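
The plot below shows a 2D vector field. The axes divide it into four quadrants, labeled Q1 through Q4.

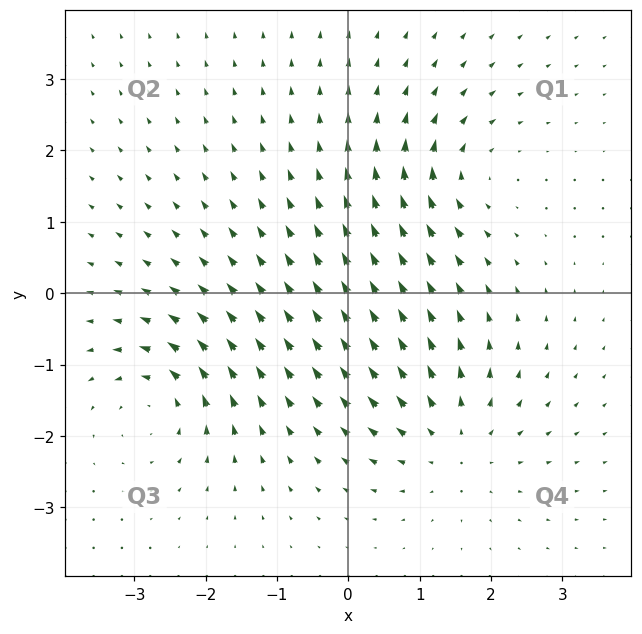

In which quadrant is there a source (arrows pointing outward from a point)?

The source sits at approximately (1.5, -2.1), which lies in quadrant Q4. The divergence there is about +4, positive as expected for a source.

Q4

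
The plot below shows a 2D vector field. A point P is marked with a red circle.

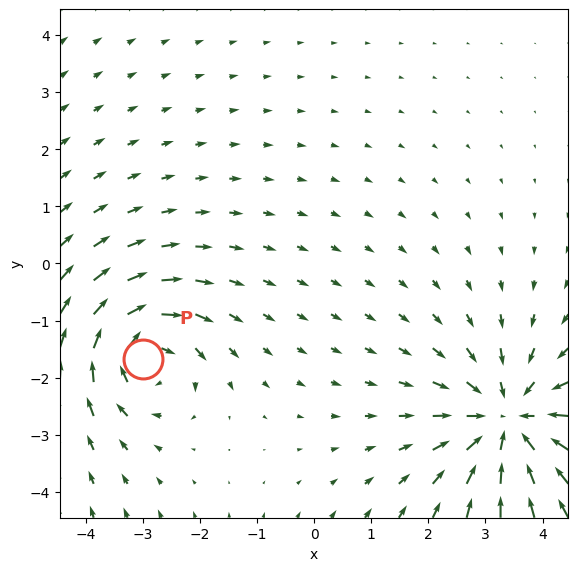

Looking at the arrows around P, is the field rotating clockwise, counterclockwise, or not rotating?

Near P at (-3.0, -1.7) the arrows circulate clockwise. The curl (z-component) there is about -5; negative curl means clockwise rotation.

clockwise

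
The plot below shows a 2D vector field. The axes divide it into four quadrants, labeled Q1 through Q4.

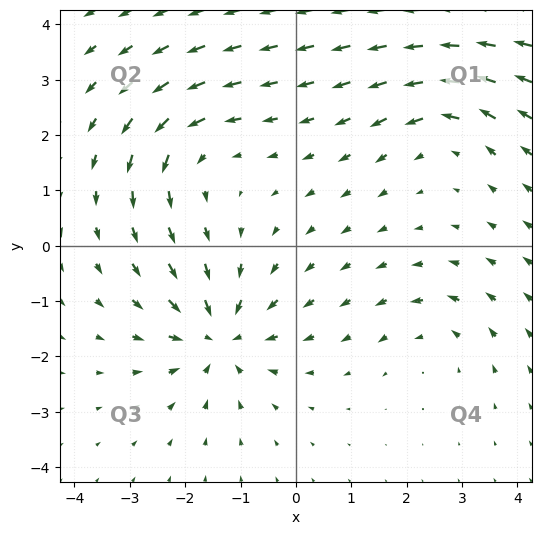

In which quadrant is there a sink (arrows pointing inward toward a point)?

The sink sits at approximately (-1.4, -1.6), which lies in quadrant Q3. The divergence there is about -5, negative as expected for a sink.

Q3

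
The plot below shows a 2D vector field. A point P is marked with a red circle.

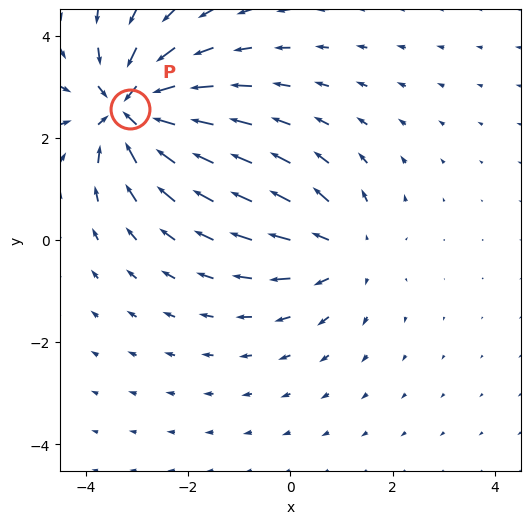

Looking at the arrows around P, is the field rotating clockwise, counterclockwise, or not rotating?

Near P at (-3.1, 2.6) the arrows show no circulation. The curl there is ≈0.

not rotating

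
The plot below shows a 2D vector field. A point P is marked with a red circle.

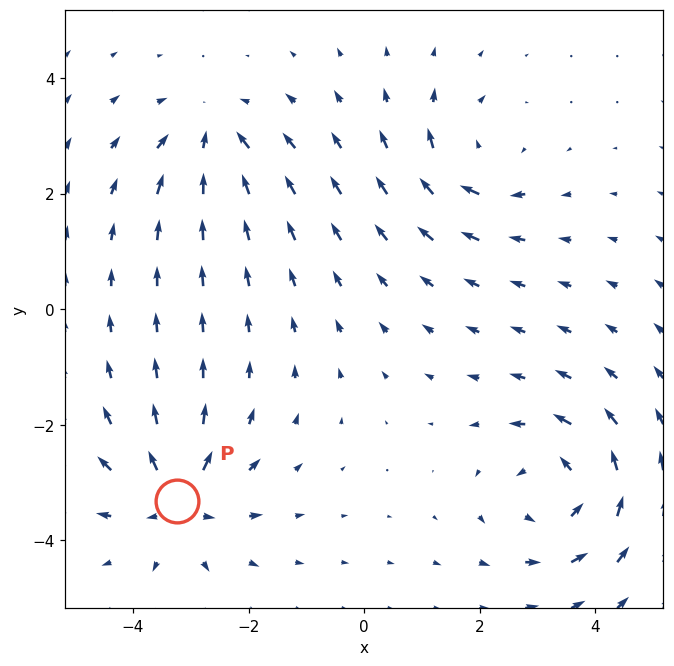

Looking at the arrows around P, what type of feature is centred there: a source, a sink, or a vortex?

source

At P (-3.2, -3.3) the arrows spread outward. Divergence about +6, curl ≈0 — positive divergence with near-zero curl is a source.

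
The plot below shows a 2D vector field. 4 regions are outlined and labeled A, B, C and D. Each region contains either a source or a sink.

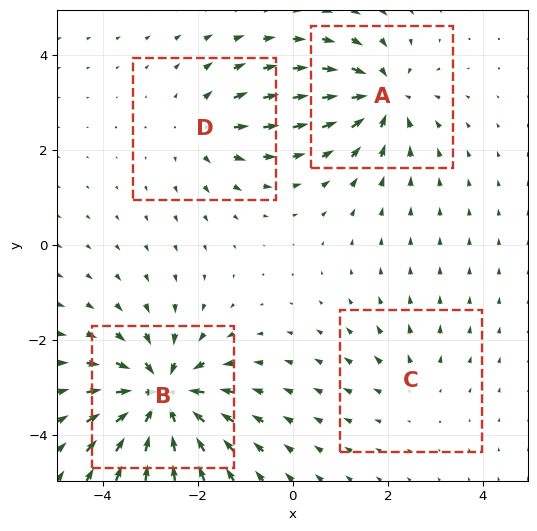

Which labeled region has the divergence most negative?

Divergence at each region's feature centre — A: about -6, B: about -9, C: about +2, D: about +4. Region B is most negative.

B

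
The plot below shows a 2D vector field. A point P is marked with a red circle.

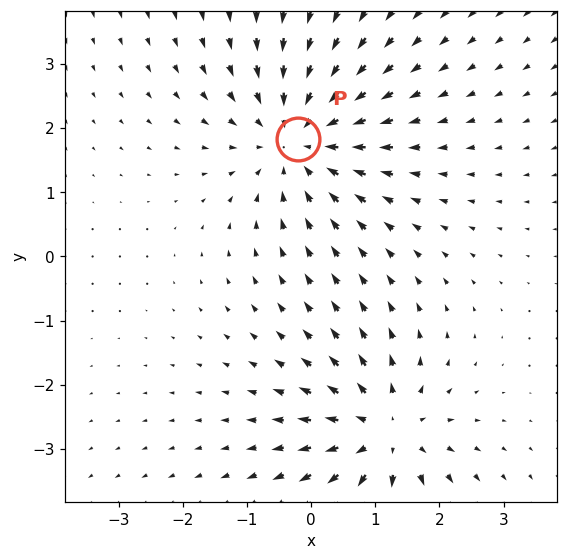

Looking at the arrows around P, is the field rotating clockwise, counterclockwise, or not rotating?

not rotating

Near P at (-0.2, 1.8) the arrows show no circulation. The curl there is ≈0.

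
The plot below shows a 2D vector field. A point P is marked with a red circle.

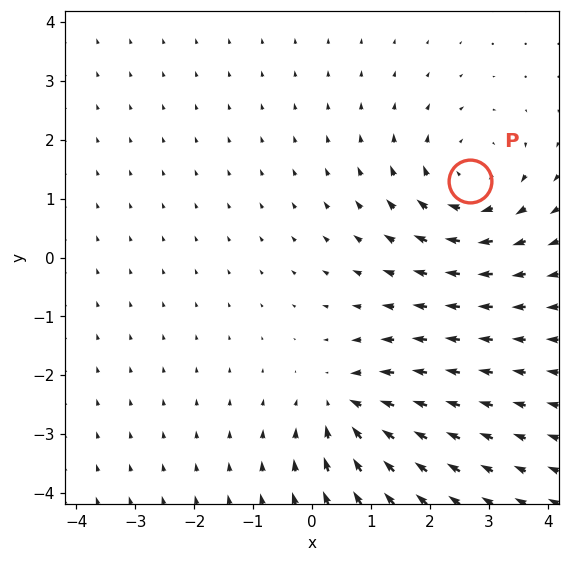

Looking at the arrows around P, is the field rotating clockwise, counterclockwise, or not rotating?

Near P at (2.7, 1.3) the arrows circulate clockwise. The curl (z-component) there is about -4; negative curl means clockwise rotation.

clockwise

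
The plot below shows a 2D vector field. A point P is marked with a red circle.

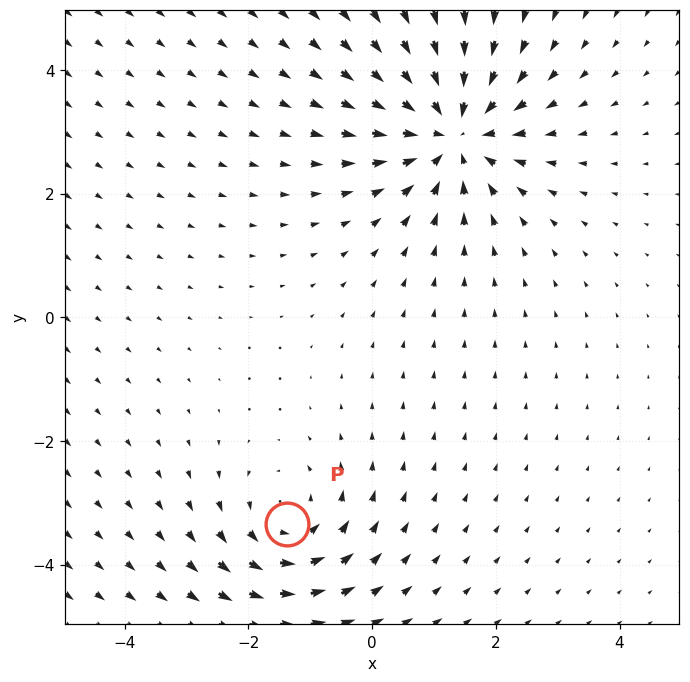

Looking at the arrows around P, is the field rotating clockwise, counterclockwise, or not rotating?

Near P at (-1.4, -3.3) the arrows circulate counterclockwise. The curl (z-component) there is about +3; positive curl means counterclockwise rotation.

counterclockwise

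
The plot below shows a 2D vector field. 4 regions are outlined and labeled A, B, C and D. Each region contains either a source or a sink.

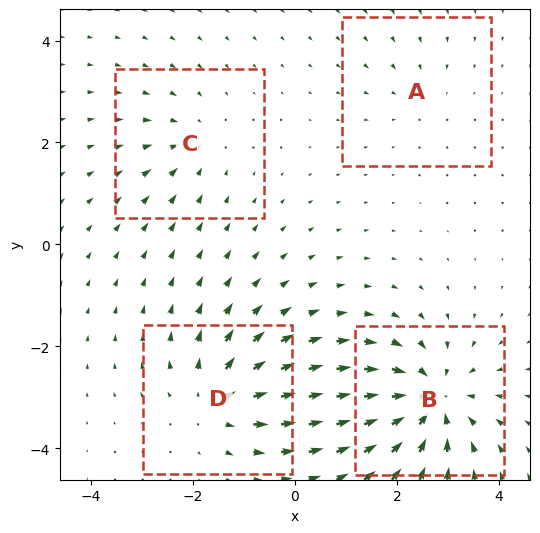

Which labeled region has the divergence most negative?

B

Divergence at each region's feature centre — A: about -2, B: about -7, C: about -3, D: about +5. Region B is most negative.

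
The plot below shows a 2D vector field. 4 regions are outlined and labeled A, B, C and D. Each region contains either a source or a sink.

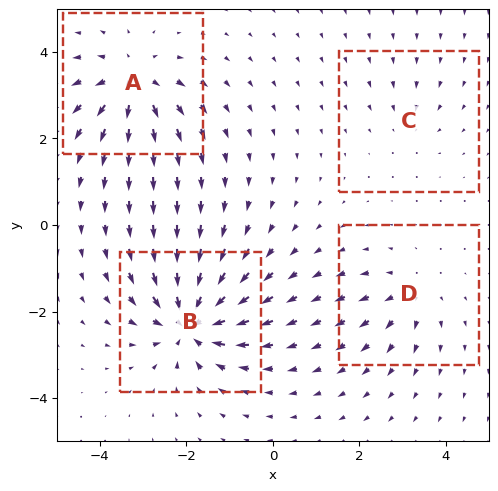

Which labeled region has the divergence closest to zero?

C

Divergence at each region's feature centre — A: about +6, B: about -8, C: about -2, D: about +4. Region C is closest to zero.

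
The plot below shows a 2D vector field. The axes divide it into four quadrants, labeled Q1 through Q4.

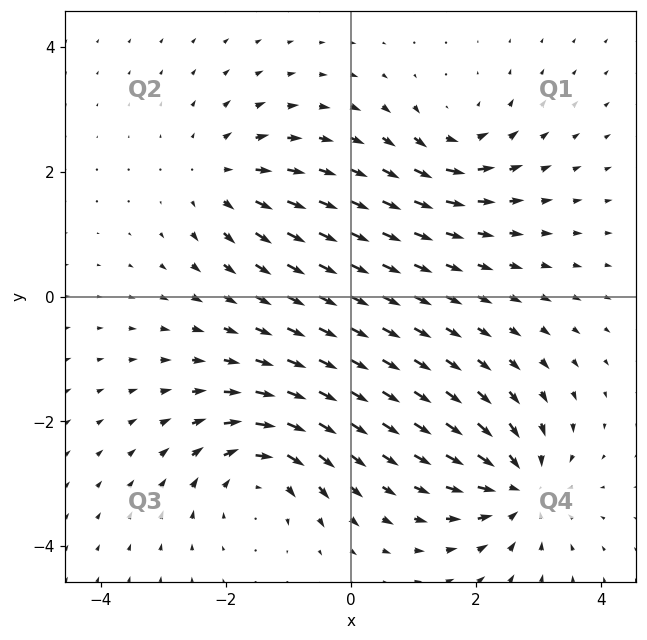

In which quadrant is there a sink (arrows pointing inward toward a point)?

Q4

The sink sits at approximately (2.7, -3.1), which lies in quadrant Q4. The divergence there is about -6, negative as expected for a sink.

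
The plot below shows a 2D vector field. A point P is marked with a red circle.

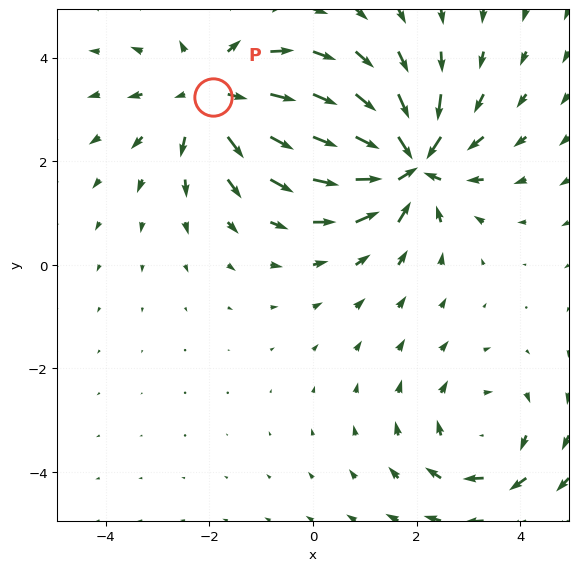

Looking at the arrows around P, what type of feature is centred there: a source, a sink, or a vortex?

At P (-1.9, 3.2) the arrows spread outward. Divergence about +4, curl ≈0 — positive divergence with near-zero curl is a source.

source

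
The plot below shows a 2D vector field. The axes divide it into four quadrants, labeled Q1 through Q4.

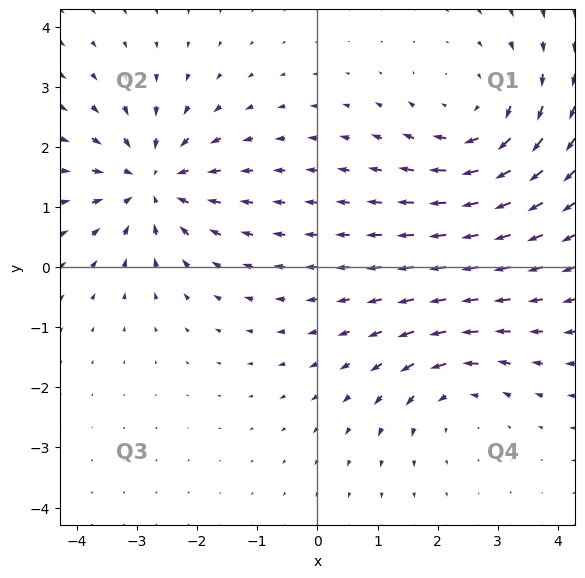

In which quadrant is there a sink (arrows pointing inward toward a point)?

Q2

The sink sits at approximately (-2.7, 1.4), which lies in quadrant Q2. The divergence there is about -5, negative as expected for a sink.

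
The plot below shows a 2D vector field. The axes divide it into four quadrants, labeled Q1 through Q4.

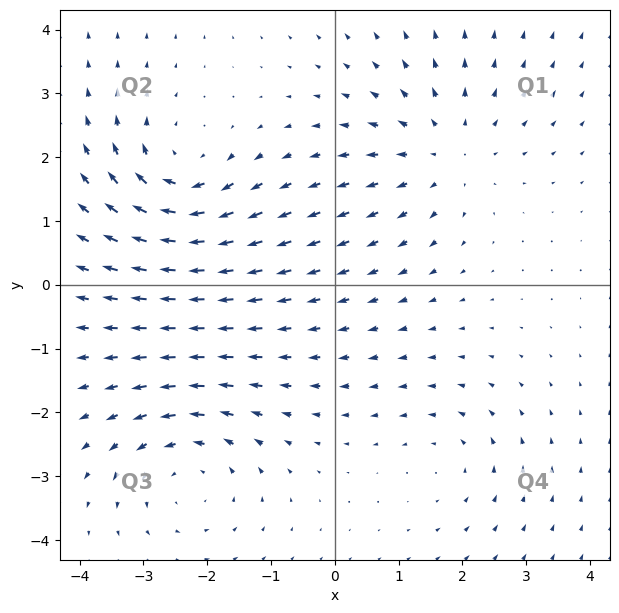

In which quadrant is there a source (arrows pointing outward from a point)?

Q1

The source sits at approximately (1.7, 2.1), which lies in quadrant Q1. The divergence there is about +4, positive as expected for a source.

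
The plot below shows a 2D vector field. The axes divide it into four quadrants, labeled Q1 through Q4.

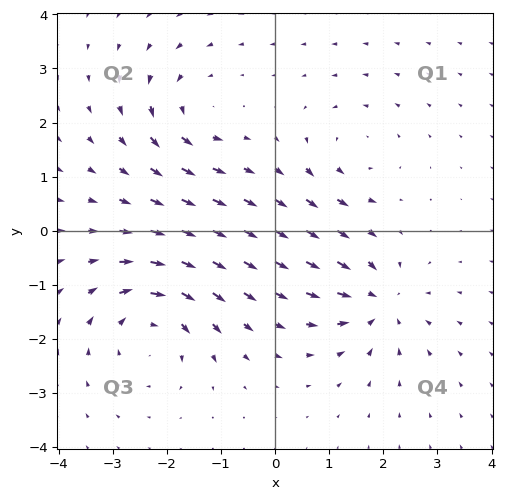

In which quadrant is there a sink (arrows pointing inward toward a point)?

Q4

The sink sits at approximately (1.9, -1.3), which lies in quadrant Q4. The divergence there is about -5, negative as expected for a sink.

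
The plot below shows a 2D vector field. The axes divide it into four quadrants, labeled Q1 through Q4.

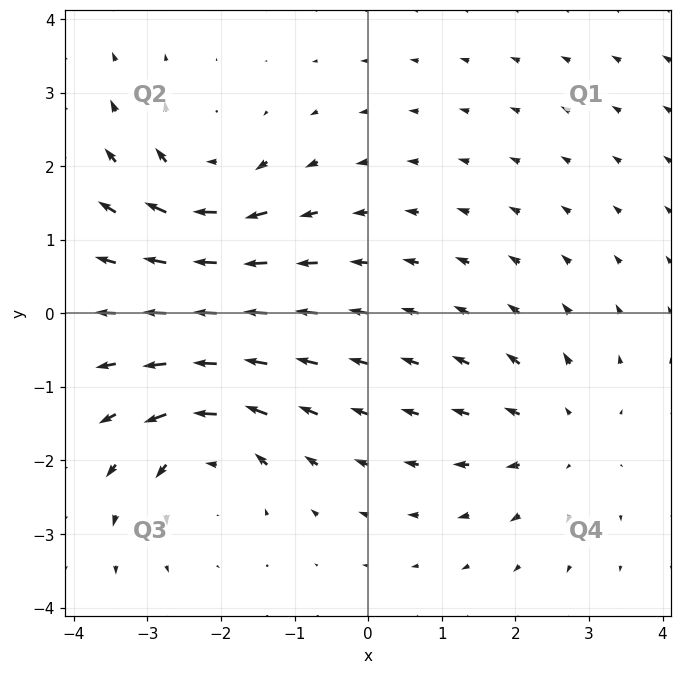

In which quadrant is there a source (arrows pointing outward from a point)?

Q4

The source sits at approximately (2.6, -1.7), which lies in quadrant Q4. The divergence there is about +3, positive as expected for a source.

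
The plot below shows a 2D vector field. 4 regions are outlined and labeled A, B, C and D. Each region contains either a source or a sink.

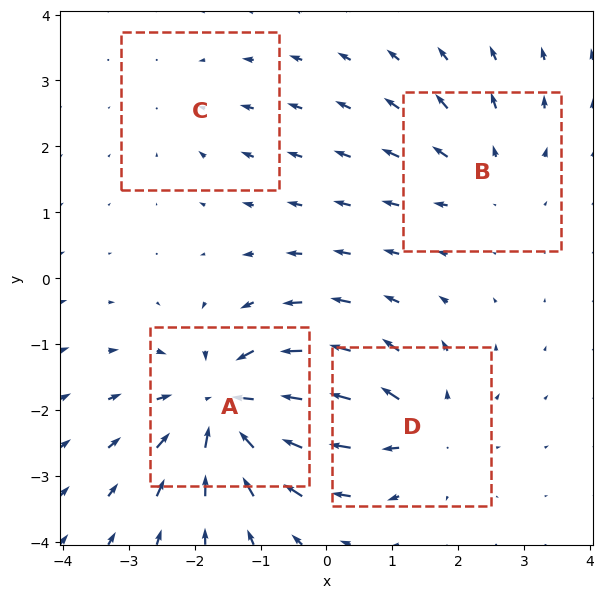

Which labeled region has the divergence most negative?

A

Divergence at each region's feature centre — A: about -7, B: about +3, C: about -2, D: about +5. Region A is most negative.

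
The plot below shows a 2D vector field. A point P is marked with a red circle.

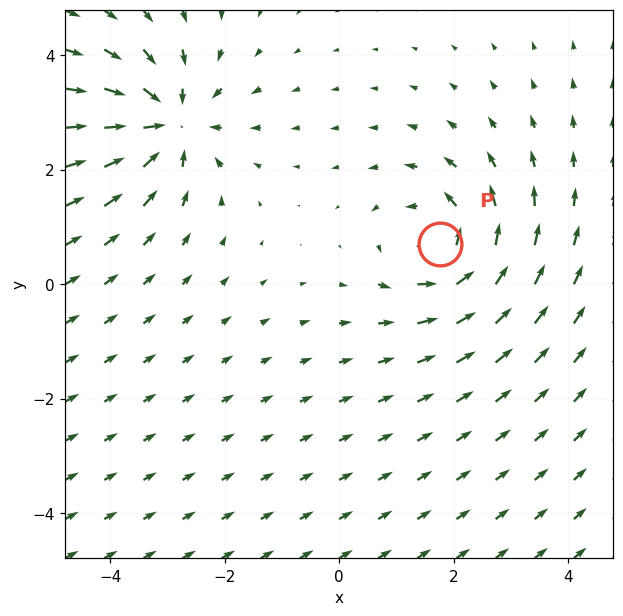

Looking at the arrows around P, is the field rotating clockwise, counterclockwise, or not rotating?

counterclockwise

Near P at (1.8, 0.7) the arrows circulate counterclockwise. The curl (z-component) there is about +3; positive curl means counterclockwise rotation.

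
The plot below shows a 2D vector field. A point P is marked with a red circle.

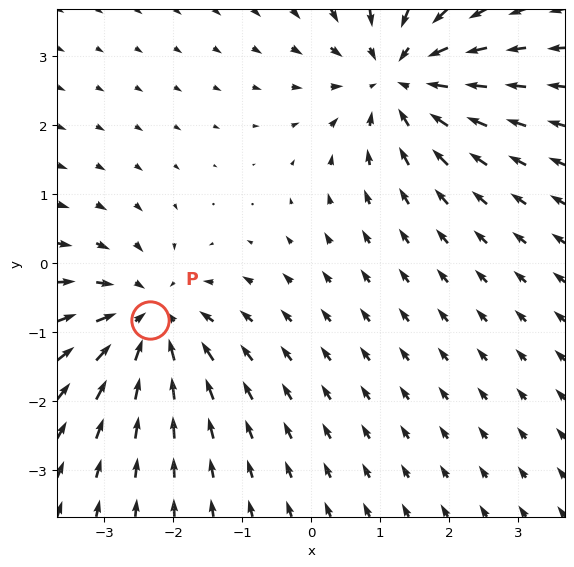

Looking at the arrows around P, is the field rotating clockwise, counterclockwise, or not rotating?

not rotating

Near P at (-2.3, -0.8) the arrows show no circulation. The curl there is ≈0.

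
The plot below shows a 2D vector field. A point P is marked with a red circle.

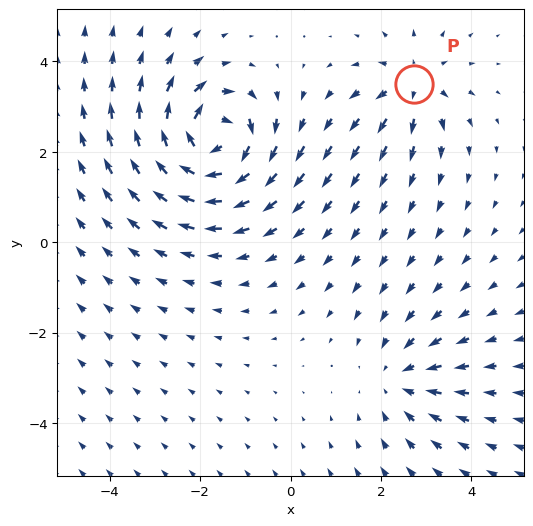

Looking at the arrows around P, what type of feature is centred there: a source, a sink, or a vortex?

At P (2.7, 3.5) the arrows spread outward. Divergence about +3, curl ≈0 — positive divergence with near-zero curl is a source.

source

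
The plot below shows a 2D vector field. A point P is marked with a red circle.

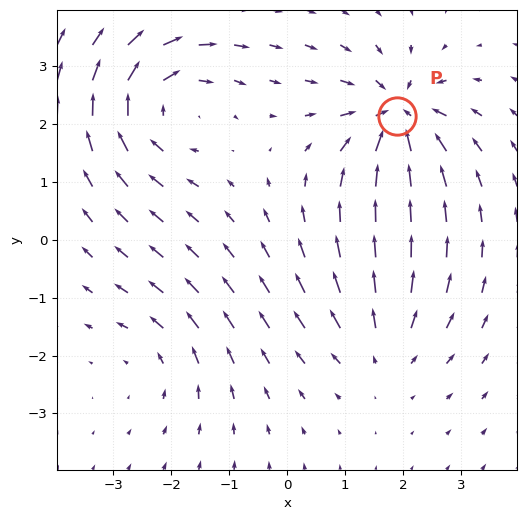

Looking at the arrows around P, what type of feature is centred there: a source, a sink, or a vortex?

At P (1.9, 2.1) the arrows converge inward. Divergence about -6, curl ≈0 — negative divergence with near-zero curl is a sink.

sink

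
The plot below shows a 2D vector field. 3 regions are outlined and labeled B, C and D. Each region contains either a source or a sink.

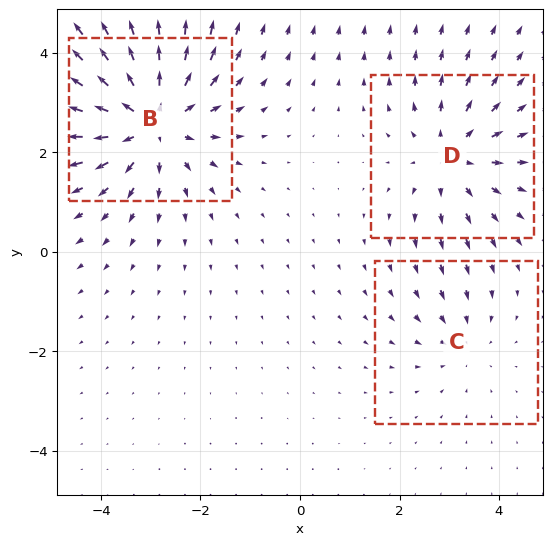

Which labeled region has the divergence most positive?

B

Divergence at each region's feature centre — B: about +5, C: about -2, D: about +3. Region B is most positive.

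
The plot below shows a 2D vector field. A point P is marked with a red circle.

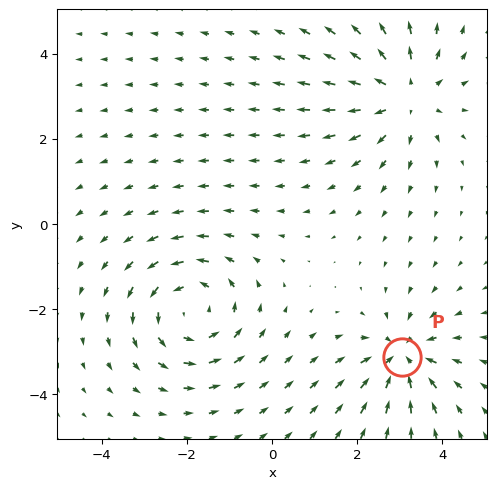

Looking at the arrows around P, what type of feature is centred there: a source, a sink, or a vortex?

sink

At P (3.0, -3.1) the arrows converge inward. Divergence about -4, curl ≈0 — negative divergence with near-zero curl is a sink.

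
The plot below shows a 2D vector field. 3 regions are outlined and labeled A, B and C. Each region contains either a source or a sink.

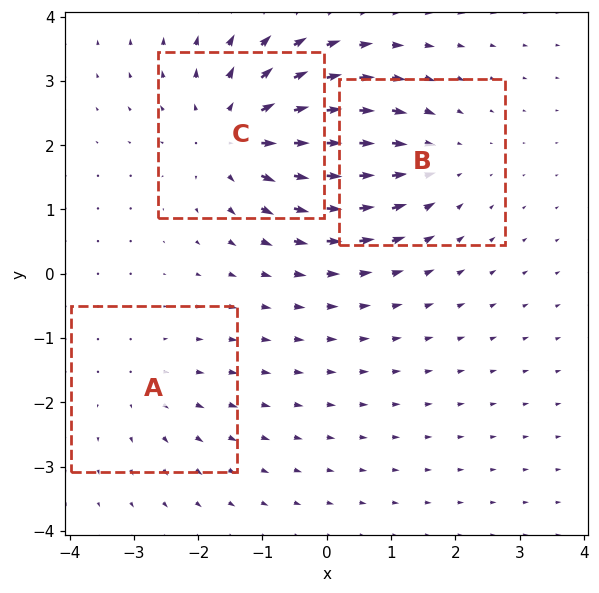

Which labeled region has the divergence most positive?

Divergence at each region's feature centre — A: about +2, B: about -3, C: about +4. Region C is most positive.

C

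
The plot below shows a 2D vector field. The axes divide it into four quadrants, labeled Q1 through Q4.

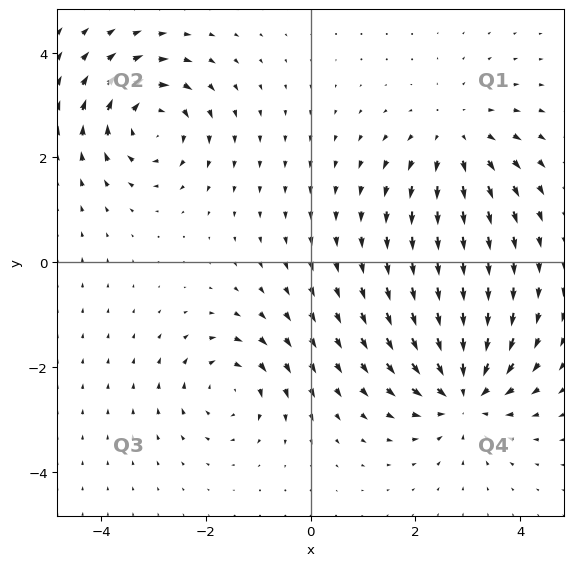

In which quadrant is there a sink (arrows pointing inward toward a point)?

The sink sits at approximately (2.9, -2.5), which lies in quadrant Q4. The divergence there is about -4, negative as expected for a sink.

Q4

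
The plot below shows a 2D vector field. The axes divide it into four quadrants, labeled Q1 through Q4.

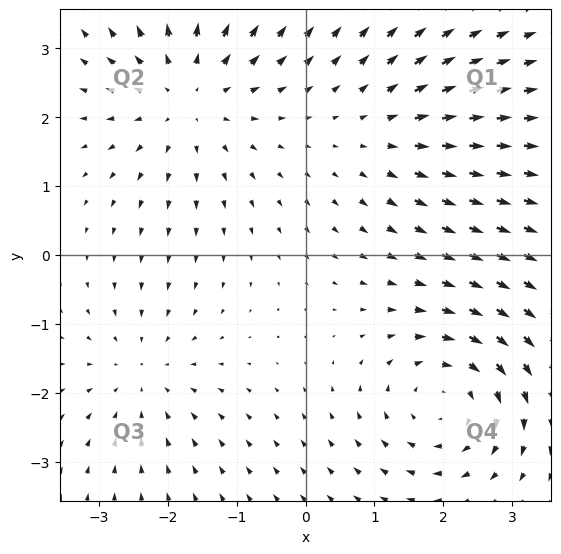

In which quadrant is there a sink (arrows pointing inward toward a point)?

Q3

The sink sits at approximately (-2.4, -1.7), which lies in quadrant Q3. The divergence there is about -3, negative as expected for a sink.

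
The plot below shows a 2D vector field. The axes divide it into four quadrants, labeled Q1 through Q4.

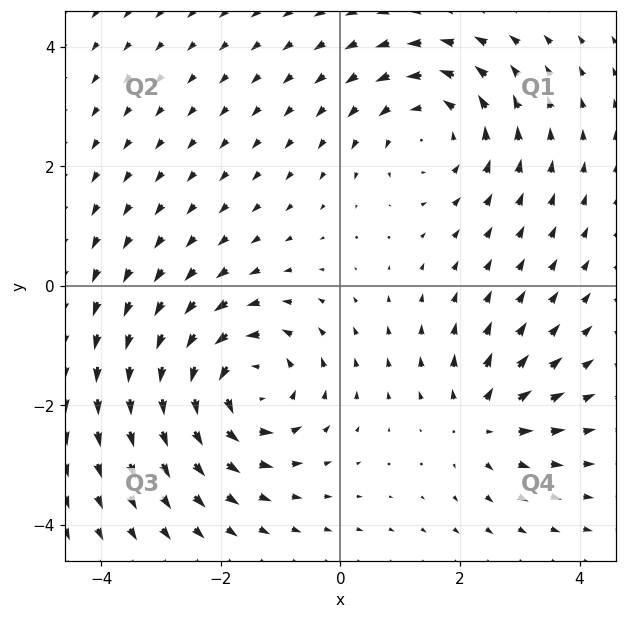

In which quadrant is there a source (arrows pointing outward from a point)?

The source sits at approximately (2.4, -2.3), which lies in quadrant Q4. The divergence there is about +4, positive as expected for a source.

Q4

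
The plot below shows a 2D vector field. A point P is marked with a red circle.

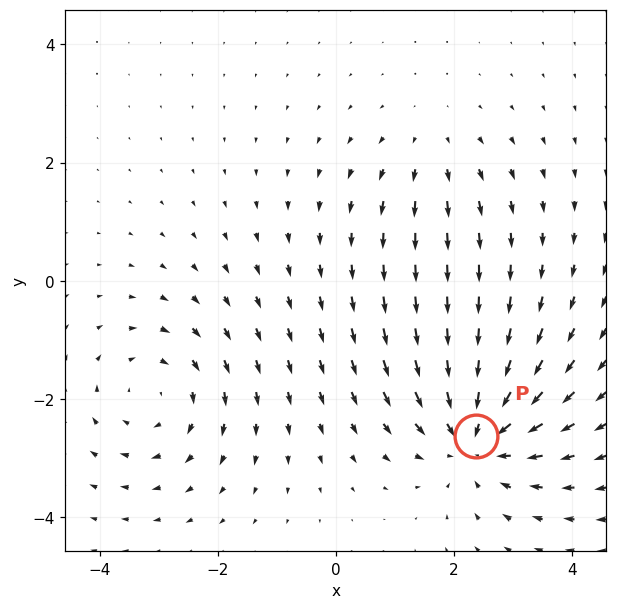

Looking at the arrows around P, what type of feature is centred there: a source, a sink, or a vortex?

sink

At P (2.4, -2.6) the arrows converge inward. Divergence about -5, curl ≈0 — negative divergence with near-zero curl is a sink.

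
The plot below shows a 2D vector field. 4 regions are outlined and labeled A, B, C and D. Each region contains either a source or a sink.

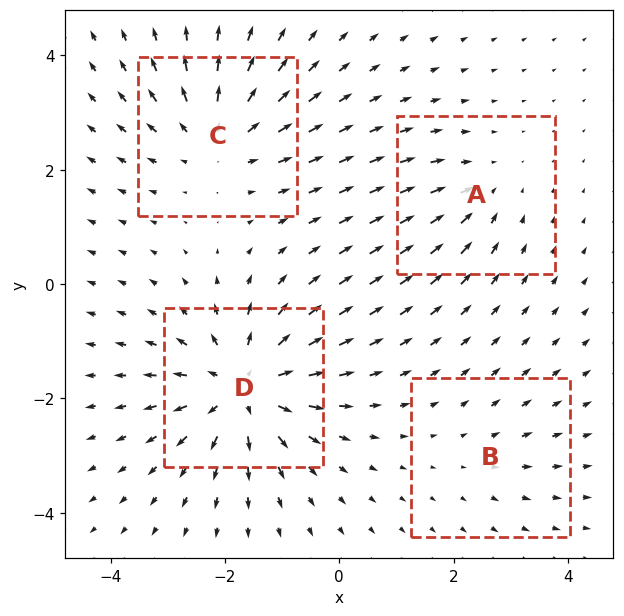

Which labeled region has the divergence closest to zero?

Divergence at each region's feature centre — A: about -3, B: about +2, C: about +5, D: about +7. Region B is closest to zero.

B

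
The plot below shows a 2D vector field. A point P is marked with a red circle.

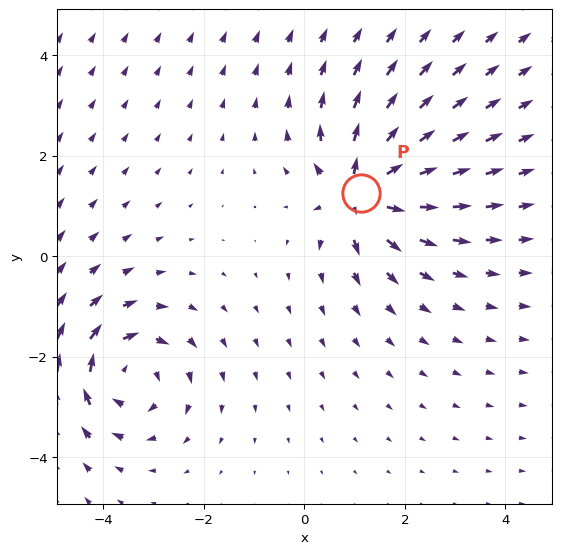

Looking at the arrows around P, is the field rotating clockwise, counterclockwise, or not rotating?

not rotating

Near P at (1.1, 1.3) the arrows show no circulation. The curl there is ≈0.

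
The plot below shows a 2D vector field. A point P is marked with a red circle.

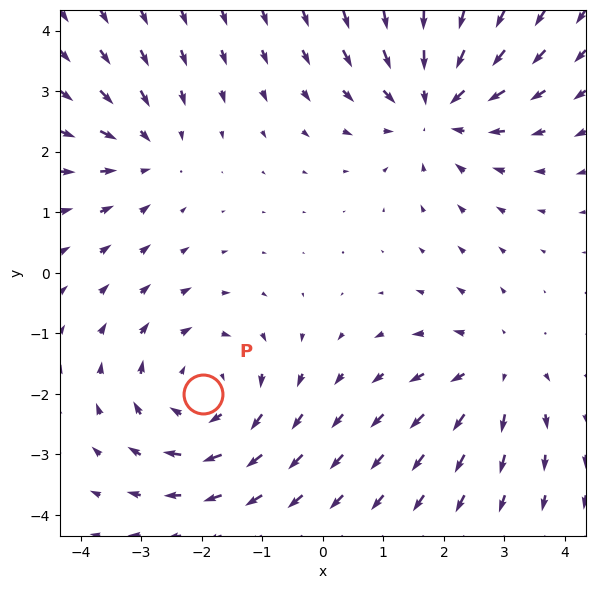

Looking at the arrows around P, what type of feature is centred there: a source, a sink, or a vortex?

At P (-2.0, -2.0) the arrows circulate clockwise. Divergence ≈0, curl about -4 — near-zero divergence with nonzero curl is a vortex.

vortex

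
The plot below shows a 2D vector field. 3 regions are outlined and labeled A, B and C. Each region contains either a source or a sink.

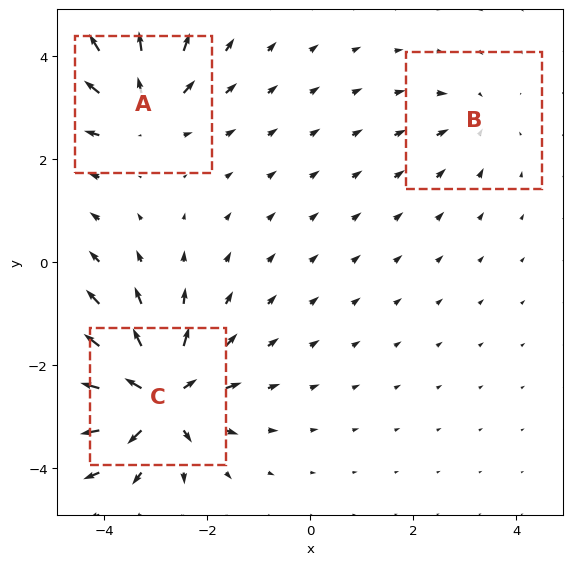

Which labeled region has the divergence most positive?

C

Divergence at each region's feature centre — A: about +4, B: about -2, C: about +7. Region C is most positive.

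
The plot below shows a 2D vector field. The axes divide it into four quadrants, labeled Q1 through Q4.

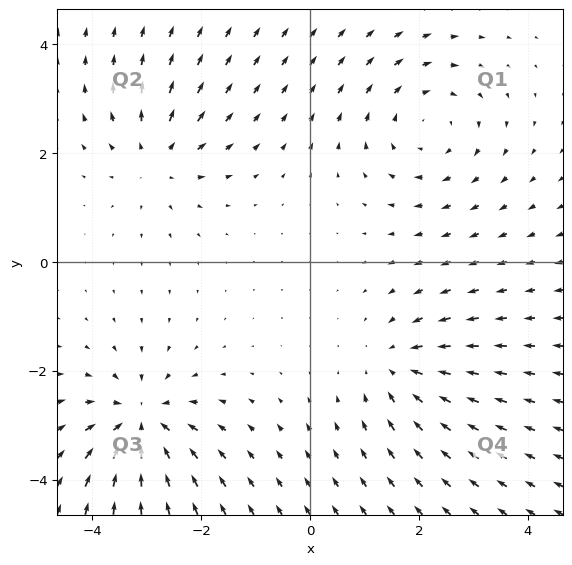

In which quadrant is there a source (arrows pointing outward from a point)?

The source sits at approximately (-2.8, 1.9), which lies in quadrant Q2. The divergence there is about +3, positive as expected for a source.

Q2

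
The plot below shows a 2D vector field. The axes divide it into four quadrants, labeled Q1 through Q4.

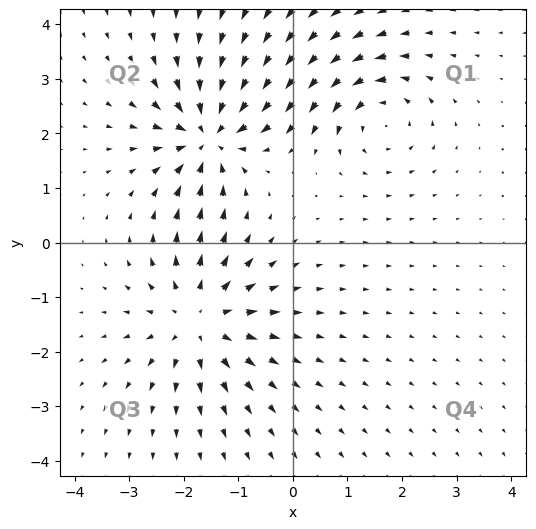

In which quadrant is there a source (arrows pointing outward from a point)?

The source sits at approximately (-1.7, -1.4), which lies in quadrant Q3. The divergence there is about +4, positive as expected for a source.

Q3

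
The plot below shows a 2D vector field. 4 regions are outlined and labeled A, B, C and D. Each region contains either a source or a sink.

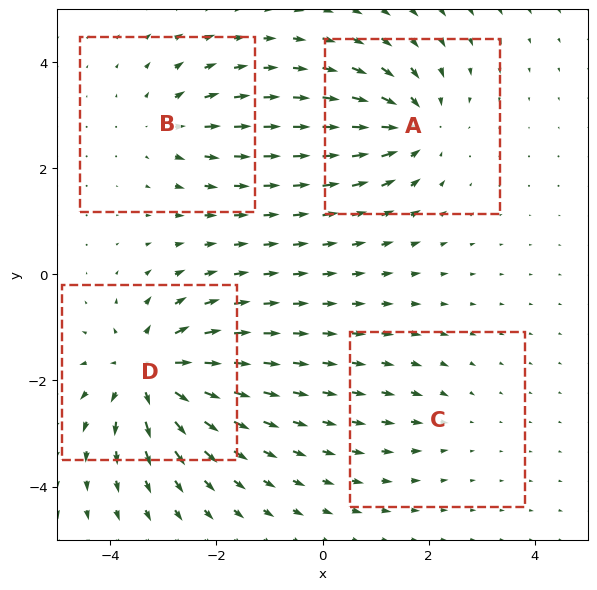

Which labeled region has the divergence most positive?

Divergence at each region's feature centre — A: about -5, B: about +4, C: about -2, D: about +7. Region D is most positive.

D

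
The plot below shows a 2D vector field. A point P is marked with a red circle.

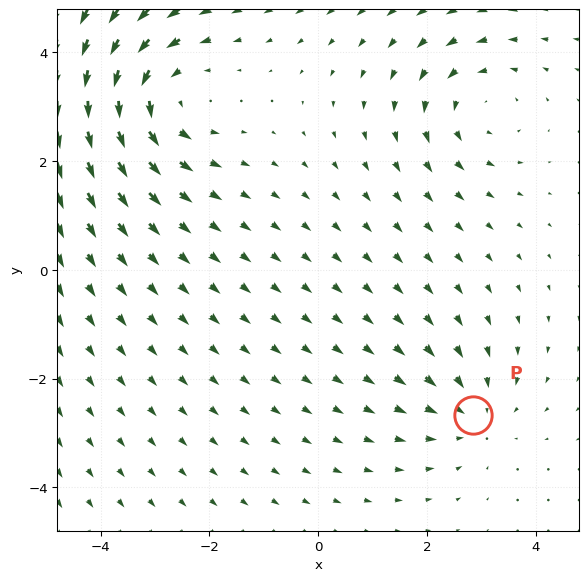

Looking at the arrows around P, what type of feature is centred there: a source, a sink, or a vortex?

sink

At P (2.8, -2.7) the arrows converge inward. Divergence about -3, curl ≈0 — negative divergence with near-zero curl is a sink.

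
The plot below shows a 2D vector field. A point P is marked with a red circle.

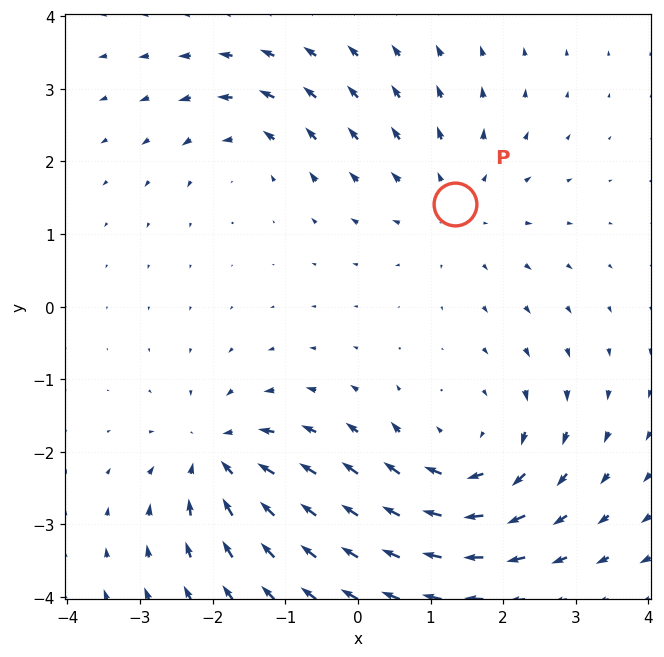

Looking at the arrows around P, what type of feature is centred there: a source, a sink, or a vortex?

source

At P (1.3, 1.4) the arrows spread outward. Divergence about +3, curl ≈0 — positive divergence with near-zero curl is a source.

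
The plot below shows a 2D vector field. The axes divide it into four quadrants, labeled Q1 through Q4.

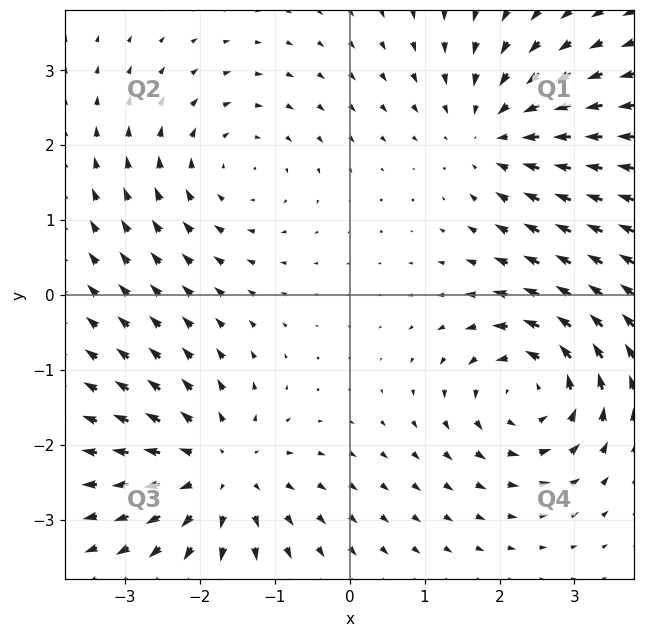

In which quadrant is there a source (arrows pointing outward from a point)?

Q3

The source sits at approximately (-1.7, -2.4), which lies in quadrant Q3. The divergence there is about +5, positive as expected for a source.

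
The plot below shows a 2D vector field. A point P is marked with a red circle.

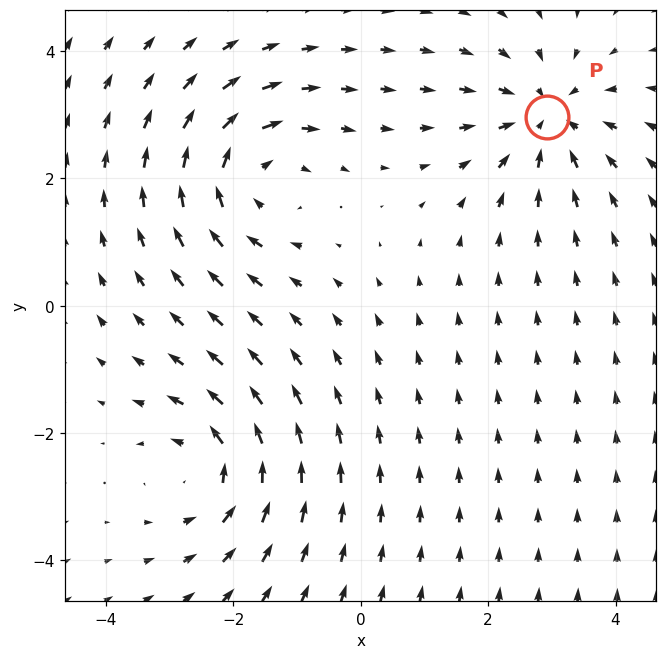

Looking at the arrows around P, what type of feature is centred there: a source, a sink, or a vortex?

sink

At P (2.9, 3.0) the arrows converge inward. Divergence about -3, curl ≈0 — negative divergence with near-zero curl is a sink.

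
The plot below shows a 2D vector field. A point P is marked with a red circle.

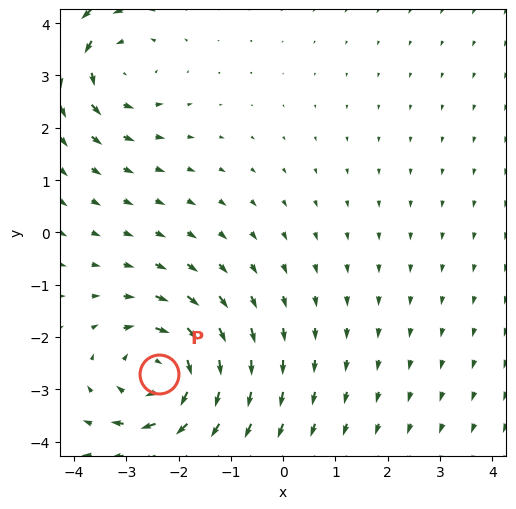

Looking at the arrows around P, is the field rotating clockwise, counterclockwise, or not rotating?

clockwise

Near P at (-2.4, -2.7) the arrows circulate clockwise. The curl (z-component) there is about -5; negative curl means clockwise rotation.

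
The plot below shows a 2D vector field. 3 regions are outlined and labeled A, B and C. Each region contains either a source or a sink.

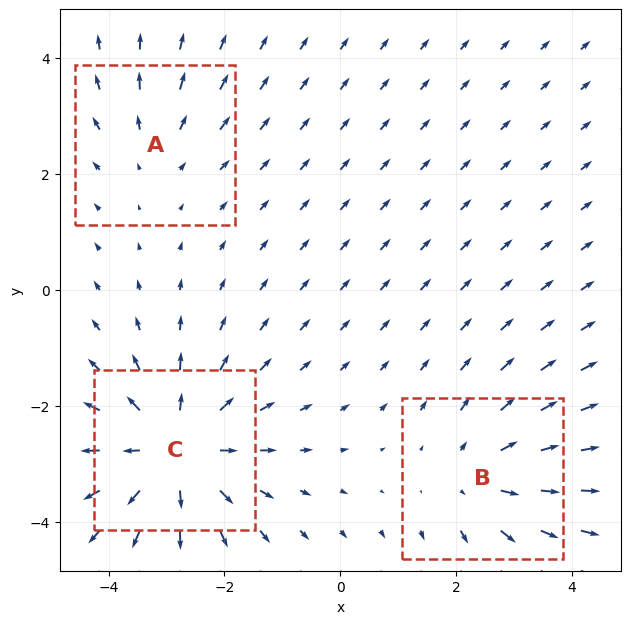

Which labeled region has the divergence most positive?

Divergence at each region's feature centre — A: about +2, B: about +3, C: about +4. Region C is most positive.

C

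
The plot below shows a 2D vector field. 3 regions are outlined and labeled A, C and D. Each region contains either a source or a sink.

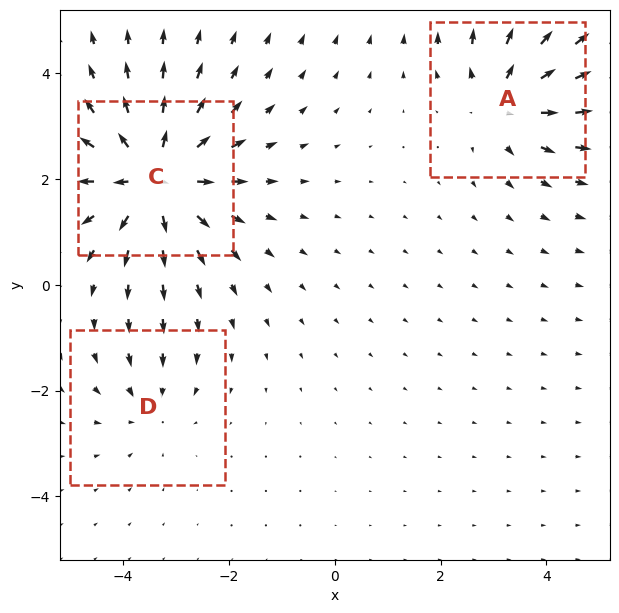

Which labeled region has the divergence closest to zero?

D

Divergence at each region's feature centre — A: about +4, C: about +5, D: about -2. Region D is closest to zero.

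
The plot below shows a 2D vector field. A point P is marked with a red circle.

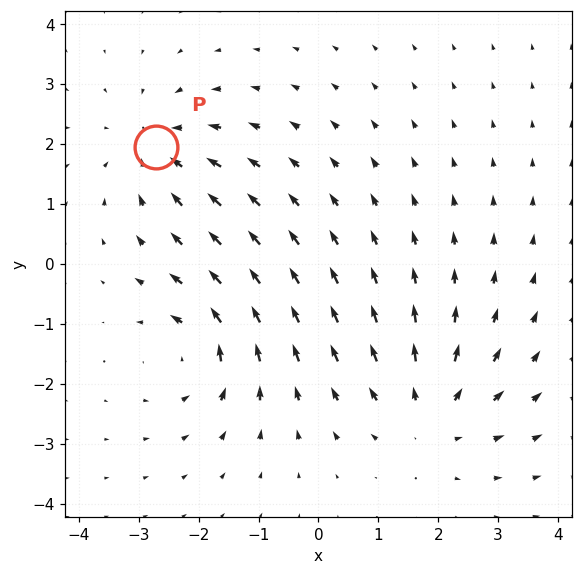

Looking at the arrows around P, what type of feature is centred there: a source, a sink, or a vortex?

At P (-2.7, 2.0) the arrows converge inward. Divergence about -4, curl ≈0 — negative divergence with near-zero curl is a sink.

sink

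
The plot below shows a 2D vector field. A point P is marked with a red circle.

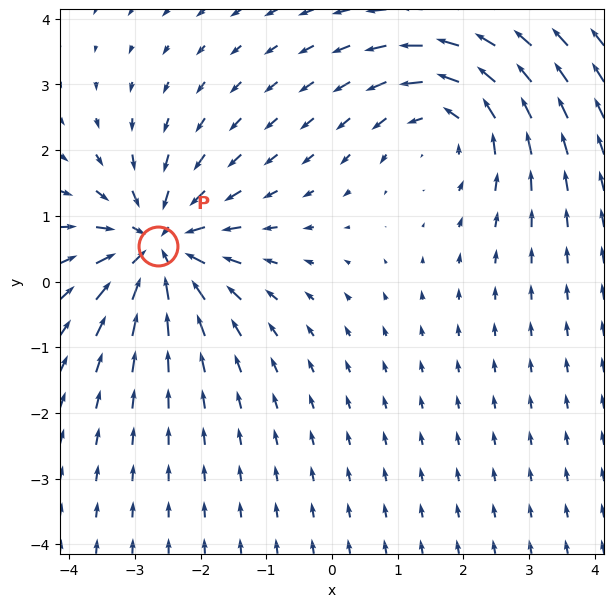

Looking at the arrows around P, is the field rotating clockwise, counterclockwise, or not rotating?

not rotating

Near P at (-2.6, 0.5) the arrows show no circulation. The curl there is ≈0.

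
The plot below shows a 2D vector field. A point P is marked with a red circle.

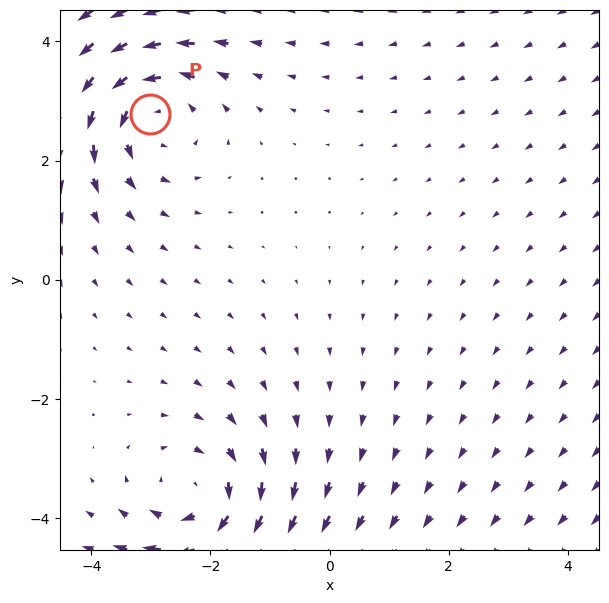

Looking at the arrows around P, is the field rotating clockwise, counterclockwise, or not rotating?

counterclockwise

Near P at (-3.0, 2.8) the arrows circulate counterclockwise. The curl (z-component) there is about +3; positive curl means counterclockwise rotation.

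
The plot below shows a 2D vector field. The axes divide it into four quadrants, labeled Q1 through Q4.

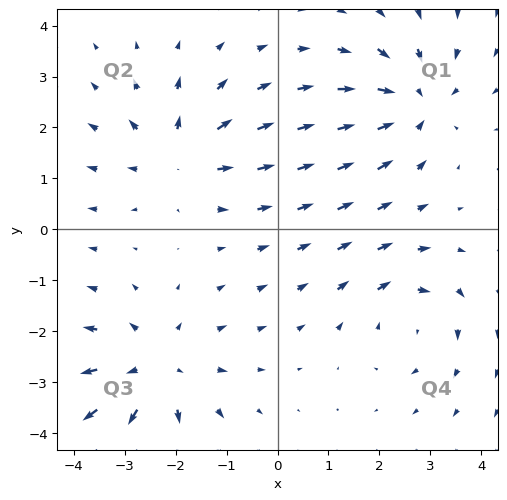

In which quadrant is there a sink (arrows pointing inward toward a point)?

Q1

The sink sits at approximately (2.7, 2.5), which lies in quadrant Q1. The divergence there is about -4, negative as expected for a sink.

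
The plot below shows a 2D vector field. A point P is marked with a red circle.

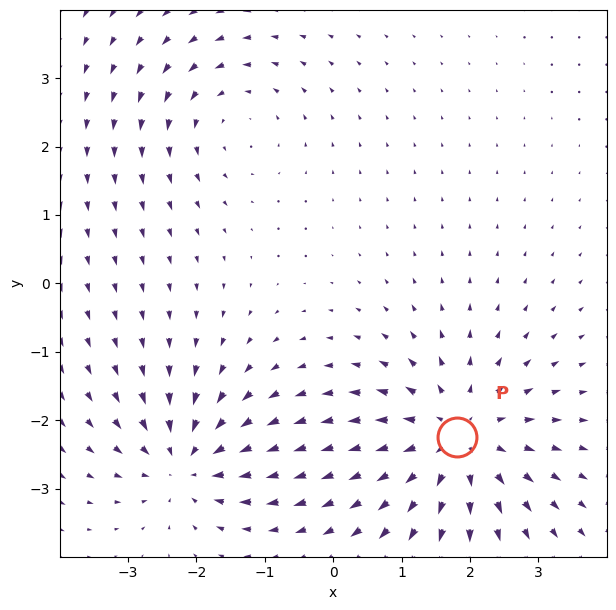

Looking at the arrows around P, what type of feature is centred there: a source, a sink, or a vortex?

At P (1.8, -2.3) the arrows spread outward. Divergence about +5, curl ≈0 — positive divergence with near-zero curl is a source.

source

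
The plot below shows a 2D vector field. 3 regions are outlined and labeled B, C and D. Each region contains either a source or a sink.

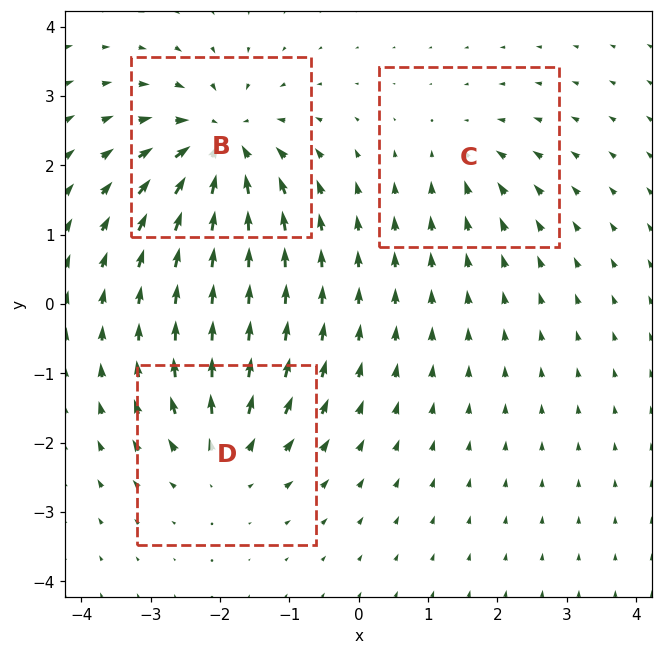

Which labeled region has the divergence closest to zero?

C

Divergence at each region's feature centre — B: about -6, C: about -3, D: about +4. Region C is closest to zero.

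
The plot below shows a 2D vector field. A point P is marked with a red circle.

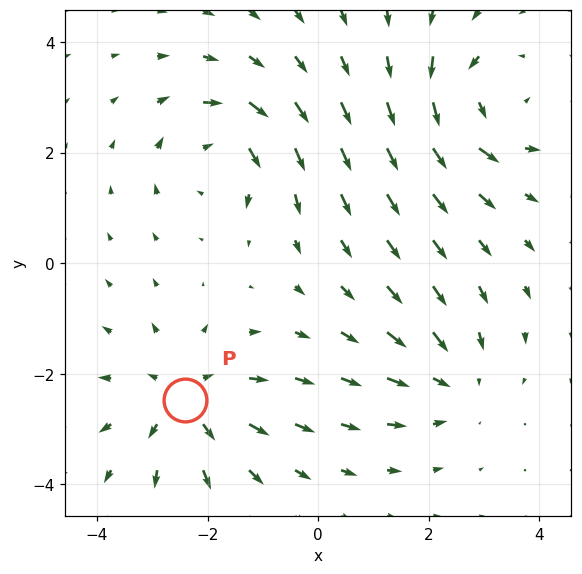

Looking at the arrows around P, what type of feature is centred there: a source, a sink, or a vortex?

source

At P (-2.4, -2.5) the arrows spread outward. Divergence about +5, curl ≈0 — positive divergence with near-zero curl is a source.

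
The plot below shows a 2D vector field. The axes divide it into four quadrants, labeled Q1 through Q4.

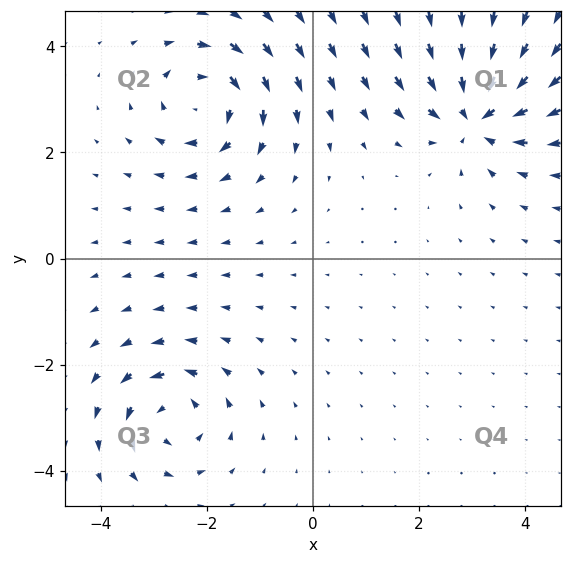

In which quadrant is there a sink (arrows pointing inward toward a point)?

The sink sits at approximately (3.1, 2.7), which lies in quadrant Q1. The divergence there is about -7, negative as expected for a sink.

Q1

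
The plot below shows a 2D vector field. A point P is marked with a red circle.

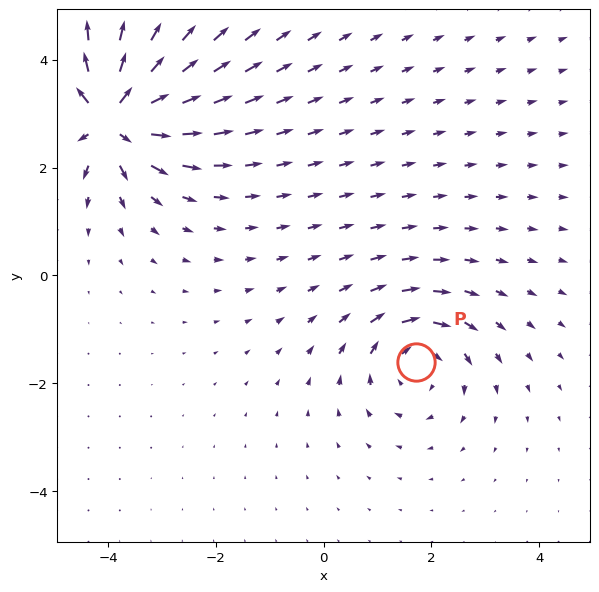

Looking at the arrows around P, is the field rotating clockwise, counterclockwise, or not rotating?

clockwise

Near P at (1.7, -1.6) the arrows circulate clockwise. The curl (z-component) there is about -3; negative curl means clockwise rotation.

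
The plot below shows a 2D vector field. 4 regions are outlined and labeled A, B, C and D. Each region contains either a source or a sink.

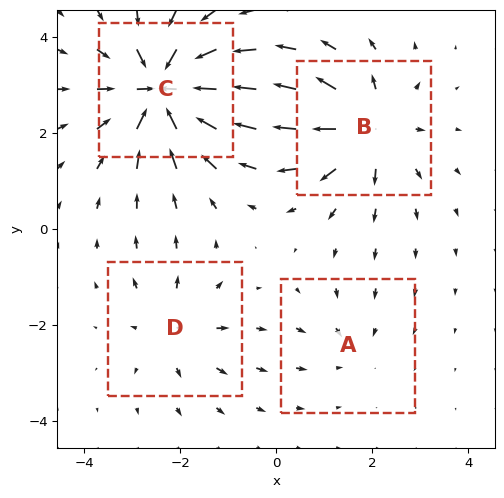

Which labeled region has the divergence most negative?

C

Divergence at each region's feature centre — A: about -2, B: about +6, C: about -9, D: about +4. Region C is most negative.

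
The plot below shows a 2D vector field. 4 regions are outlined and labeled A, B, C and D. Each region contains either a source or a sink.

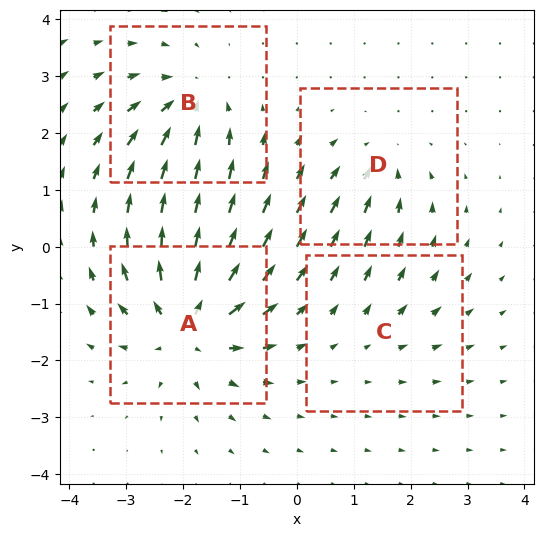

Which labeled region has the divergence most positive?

Divergence at each region's feature centre — A: about +7, B: about -5, C: about +2, D: about -4. Region A is most positive.

A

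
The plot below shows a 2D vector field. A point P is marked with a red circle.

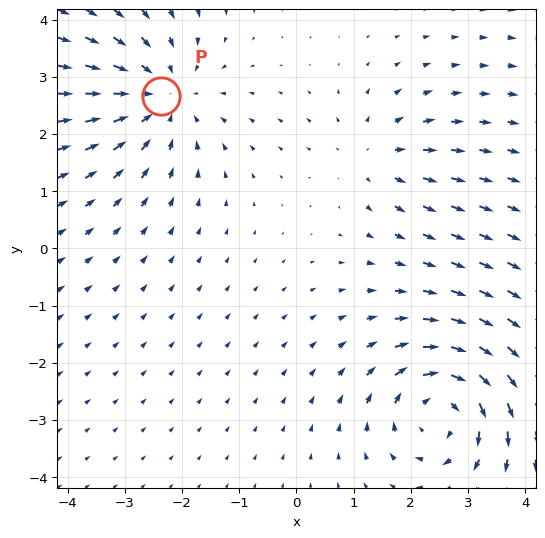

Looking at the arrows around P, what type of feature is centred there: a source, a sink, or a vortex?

At P (-2.4, 2.7) the arrows converge inward. Divergence about -4, curl ≈0 — negative divergence with near-zero curl is a sink.

sink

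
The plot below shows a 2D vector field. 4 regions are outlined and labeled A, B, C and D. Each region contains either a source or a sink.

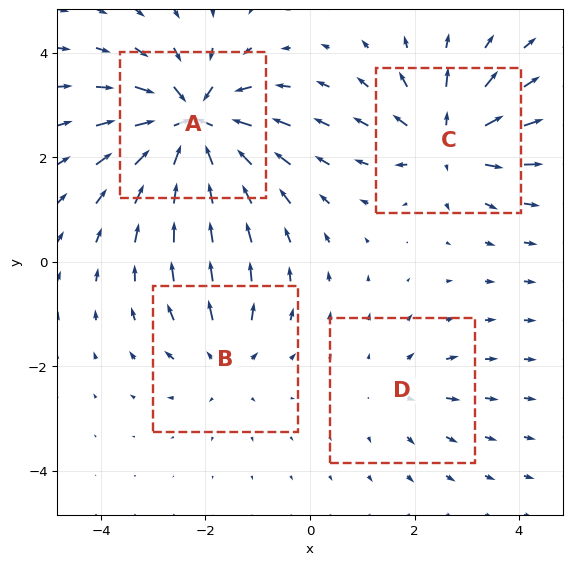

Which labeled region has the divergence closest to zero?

D

Divergence at each region's feature centre — A: about -8, B: about +4, C: about +6, D: about +3. Region D is closest to zero.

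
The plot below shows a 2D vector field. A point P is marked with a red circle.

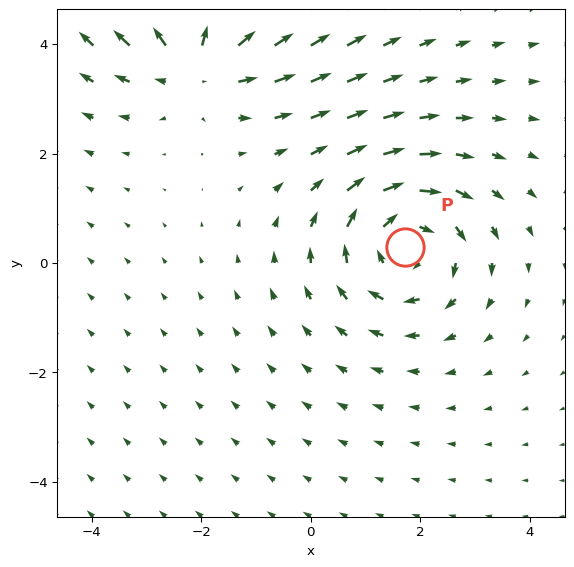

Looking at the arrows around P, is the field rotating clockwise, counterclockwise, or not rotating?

clockwise

Near P at (1.7, 0.3) the arrows circulate clockwise. The curl (z-component) there is about -3; negative curl means clockwise rotation.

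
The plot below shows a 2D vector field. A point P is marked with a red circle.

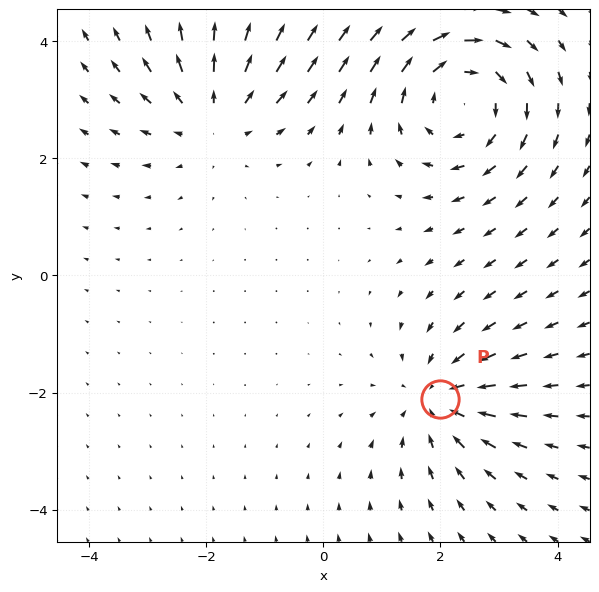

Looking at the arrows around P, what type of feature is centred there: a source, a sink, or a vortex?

At P (2.0, -2.1) the arrows converge inward. Divergence about -3, curl ≈0 — negative divergence with near-zero curl is a sink.

sink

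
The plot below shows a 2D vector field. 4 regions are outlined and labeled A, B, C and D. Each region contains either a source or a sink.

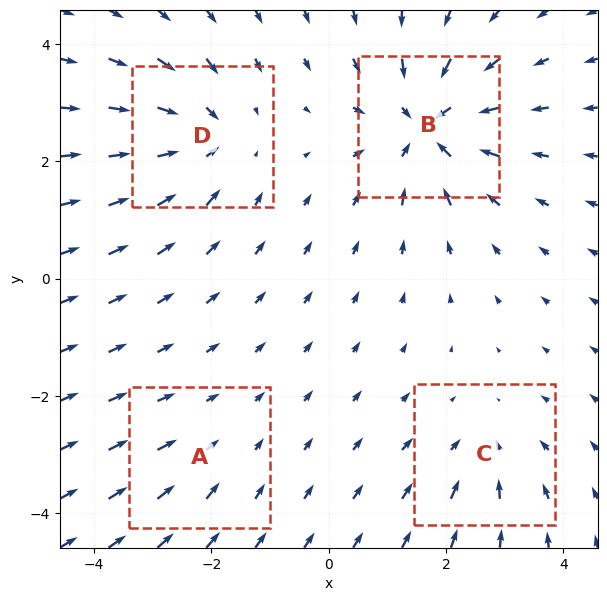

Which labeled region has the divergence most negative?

Divergence at each region's feature centre — A: about -2, B: about -7, C: about -3, D: about -5. Region B is most negative.

B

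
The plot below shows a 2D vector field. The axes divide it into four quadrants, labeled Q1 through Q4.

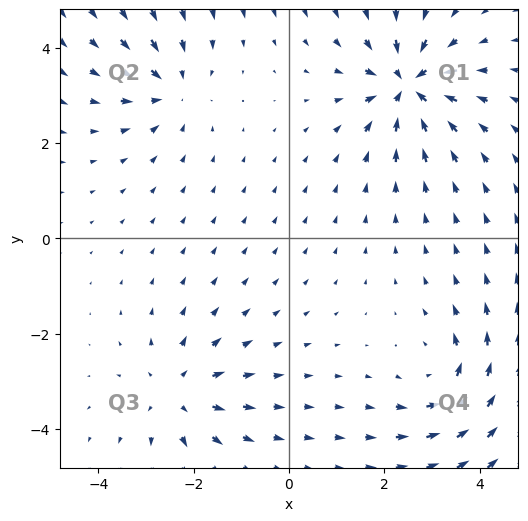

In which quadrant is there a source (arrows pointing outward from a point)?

Q3

The source sits at approximately (-2.3, -3.2), which lies in quadrant Q3. The divergence there is about +4, positive as expected for a source.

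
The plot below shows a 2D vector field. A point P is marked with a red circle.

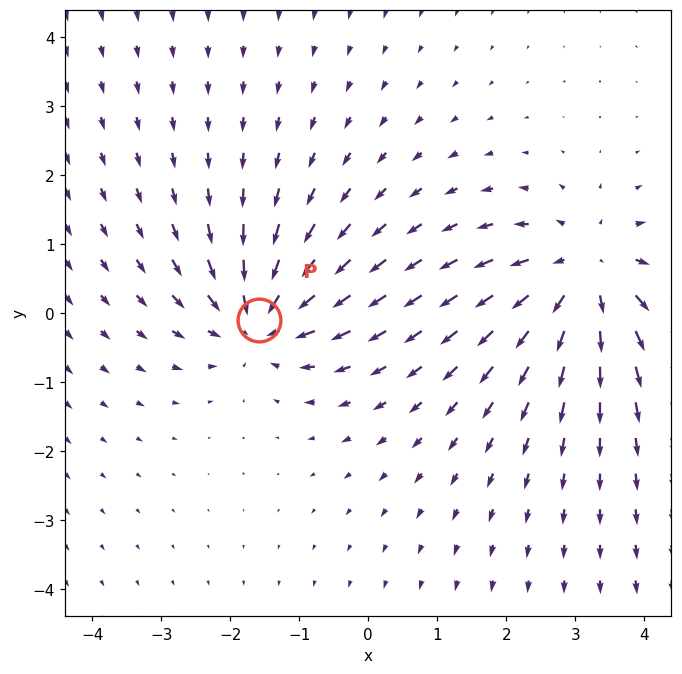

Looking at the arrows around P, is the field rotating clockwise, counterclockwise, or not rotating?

not rotating

Near P at (-1.6, -0.1) the arrows show no circulation. The curl there is ≈0.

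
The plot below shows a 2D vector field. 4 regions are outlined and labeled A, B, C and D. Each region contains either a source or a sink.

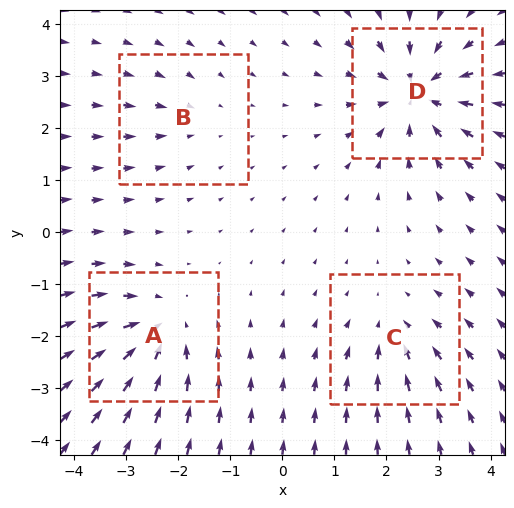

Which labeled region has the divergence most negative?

Divergence at each region's feature centre — A: about -6, B: about -2, C: about -4, D: about -7. Region D is most negative.

D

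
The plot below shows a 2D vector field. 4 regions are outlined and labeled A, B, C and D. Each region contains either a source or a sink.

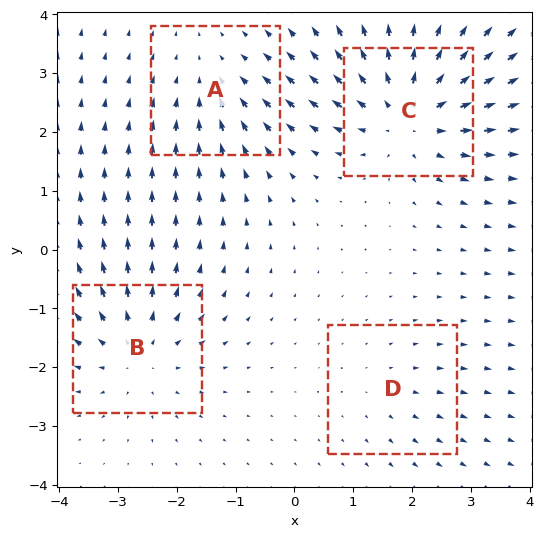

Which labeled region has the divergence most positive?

C

Divergence at each region's feature centre — A: about -3, B: about +4, C: about +6, D: about +2. Region C is most positive.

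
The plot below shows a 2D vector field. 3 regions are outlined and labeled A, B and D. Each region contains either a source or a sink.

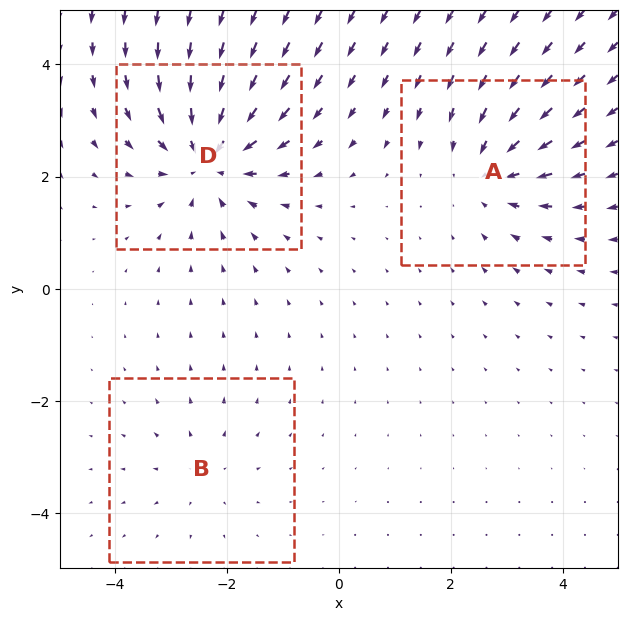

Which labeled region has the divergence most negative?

Divergence at each region's feature centre — A: about -3, B: about +2, D: about -5. Region D is most negative.

D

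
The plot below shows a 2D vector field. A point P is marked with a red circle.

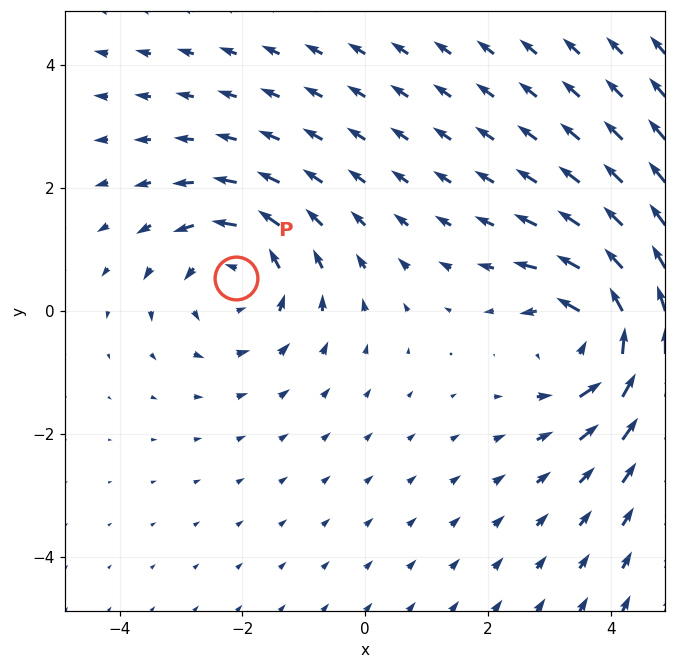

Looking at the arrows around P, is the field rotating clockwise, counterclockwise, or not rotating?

Near P at (-2.1, 0.5) the arrows circulate counterclockwise. The curl (z-component) there is about +3; positive curl means counterclockwise rotation.

counterclockwise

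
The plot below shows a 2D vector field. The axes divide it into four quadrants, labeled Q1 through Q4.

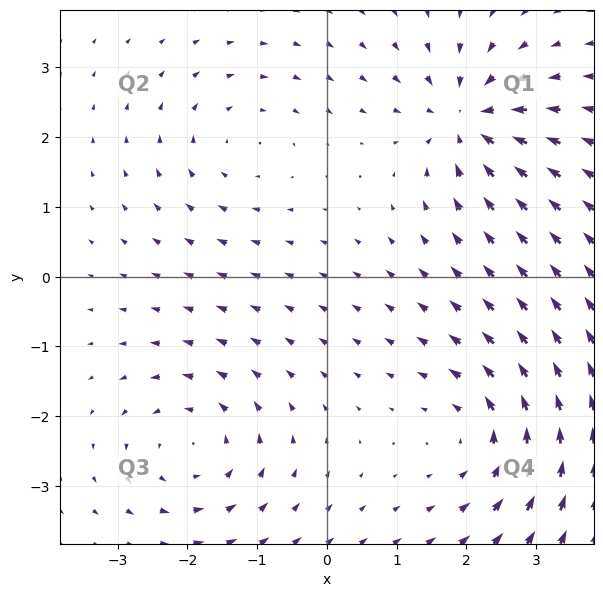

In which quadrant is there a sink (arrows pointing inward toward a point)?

Q1

The sink sits at approximately (2.0, 2.3), which lies in quadrant Q1. The divergence there is about -7, negative as expected for a sink.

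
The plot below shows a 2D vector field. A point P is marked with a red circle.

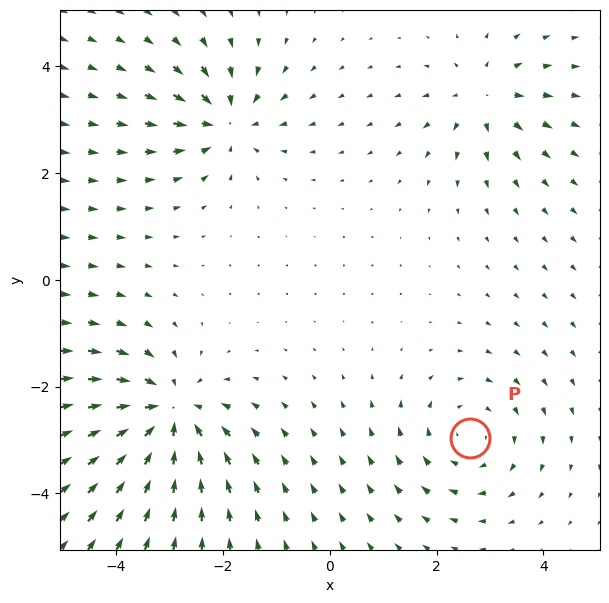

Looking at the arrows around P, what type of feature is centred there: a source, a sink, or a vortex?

At P (2.6, -3.0) the arrows circulate clockwise. Divergence ≈0, curl about -3 — near-zero divergence with nonzero curl is a vortex.

vortex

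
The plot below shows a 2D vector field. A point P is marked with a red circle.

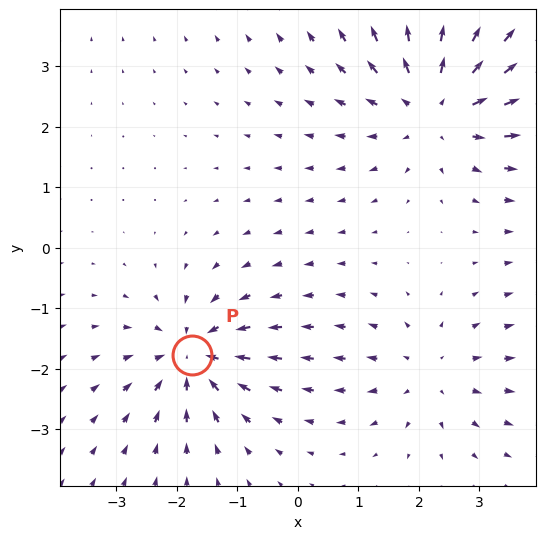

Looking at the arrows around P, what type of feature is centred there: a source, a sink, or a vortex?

At P (-1.7, -1.8) the arrows converge inward. Divergence about -4, curl ≈0 — negative divergence with near-zero curl is a sink.

sink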